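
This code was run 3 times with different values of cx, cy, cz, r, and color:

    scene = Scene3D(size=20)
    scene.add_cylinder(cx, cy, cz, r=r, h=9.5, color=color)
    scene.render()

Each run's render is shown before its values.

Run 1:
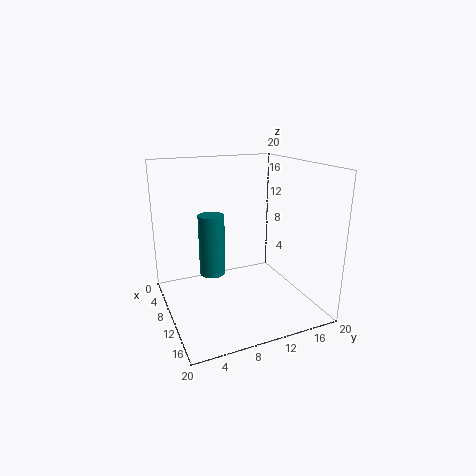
cx = 4.5, cy = 8, cz = 2.5, r = 2, color = 'teal'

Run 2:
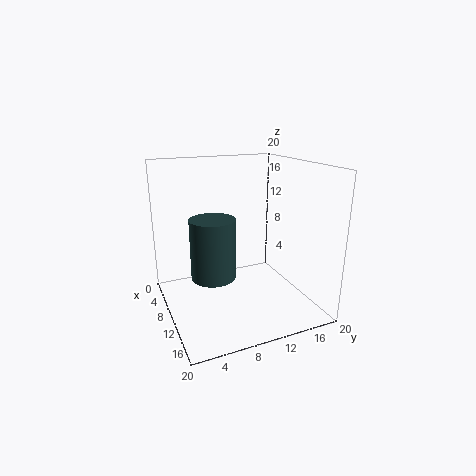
cx = 5, cy = 8, cz = 2, r = 3.5, color = 'darkslategray'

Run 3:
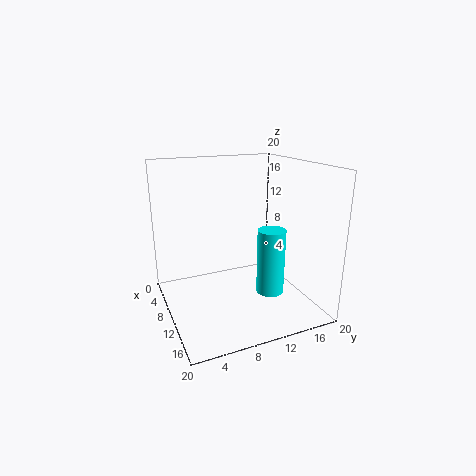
cx = 11.5, cy = 14.5, cz = 1.5, r = 2, color = 'cyan'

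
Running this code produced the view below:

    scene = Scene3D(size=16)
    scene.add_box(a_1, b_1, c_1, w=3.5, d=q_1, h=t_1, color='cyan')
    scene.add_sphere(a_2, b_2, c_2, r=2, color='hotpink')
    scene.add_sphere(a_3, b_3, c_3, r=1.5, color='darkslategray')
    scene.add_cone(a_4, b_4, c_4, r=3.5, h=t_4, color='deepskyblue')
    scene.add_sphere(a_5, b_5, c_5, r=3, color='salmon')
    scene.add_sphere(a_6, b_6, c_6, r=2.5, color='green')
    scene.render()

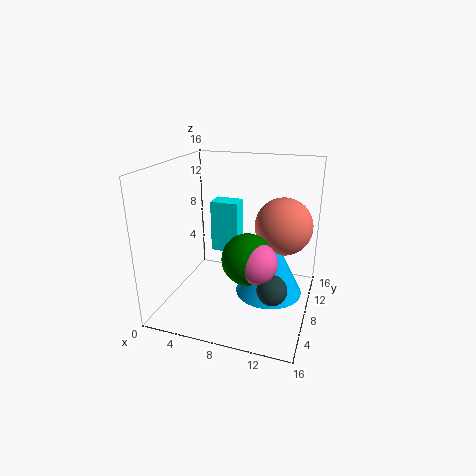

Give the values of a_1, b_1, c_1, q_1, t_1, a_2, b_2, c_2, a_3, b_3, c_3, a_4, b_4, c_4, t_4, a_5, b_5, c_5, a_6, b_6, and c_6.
a_1 = 3
b_1 = 12
c_1 = 4
q_1 = 2.5
t_1 = 6.5
a_2 = 11.5
b_2 = 3
c_2 = 8
a_3 = 13
b_3 = 3.5
c_3 = 5
a_4 = 12
b_4 = 6.5
c_4 = 3
t_4 = 7
a_5 = 13
b_5 = 8
c_5 = 10
a_6 = 10.5
b_6 = 3.5
c_6 = 8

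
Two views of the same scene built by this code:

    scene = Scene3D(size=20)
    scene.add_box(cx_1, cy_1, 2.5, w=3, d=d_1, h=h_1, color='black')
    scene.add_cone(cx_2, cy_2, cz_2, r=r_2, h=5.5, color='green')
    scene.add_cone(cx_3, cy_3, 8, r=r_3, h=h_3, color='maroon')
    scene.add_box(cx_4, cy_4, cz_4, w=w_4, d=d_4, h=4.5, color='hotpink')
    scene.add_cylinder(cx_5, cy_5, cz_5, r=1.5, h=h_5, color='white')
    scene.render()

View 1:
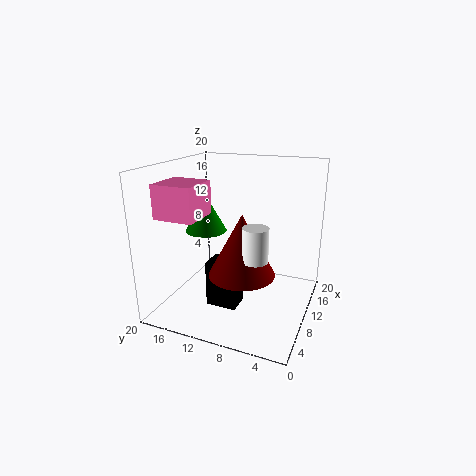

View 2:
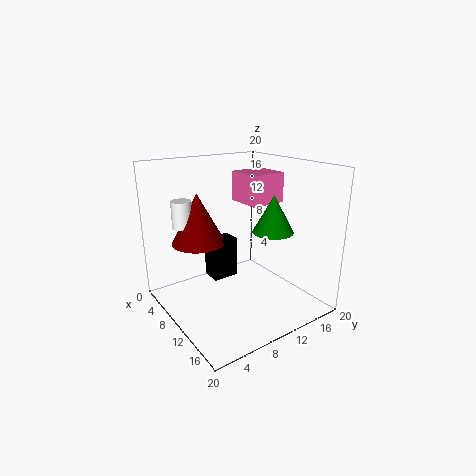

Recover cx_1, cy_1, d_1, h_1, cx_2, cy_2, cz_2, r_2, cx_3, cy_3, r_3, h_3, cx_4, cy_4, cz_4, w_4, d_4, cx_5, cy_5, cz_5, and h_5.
cx_1 = 4; cy_1 = 8; d_1 = 4; h_1 = 6; cx_2 = 11; cy_2 = 15.5; cz_2 = 10; r_2 = 3; cx_3 = 4; cy_3 = 7; r_3 = 4; h_3 = 7.5; cx_4 = 3.5; cy_4 = 13.5; cz_4 = 13.5; w_4 = 5.5; d_4 = 5.5; cx_5 = 3; cy_5 = 5; cz_5 = 10.5; h_5 = 4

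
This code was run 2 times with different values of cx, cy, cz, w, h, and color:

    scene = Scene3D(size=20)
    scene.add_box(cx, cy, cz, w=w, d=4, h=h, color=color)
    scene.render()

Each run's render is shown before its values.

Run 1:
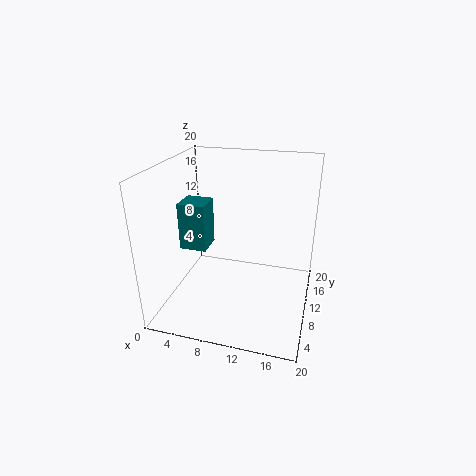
cx = 1, cy = 10, cz = 7, w = 4, h = 7, color = 'teal'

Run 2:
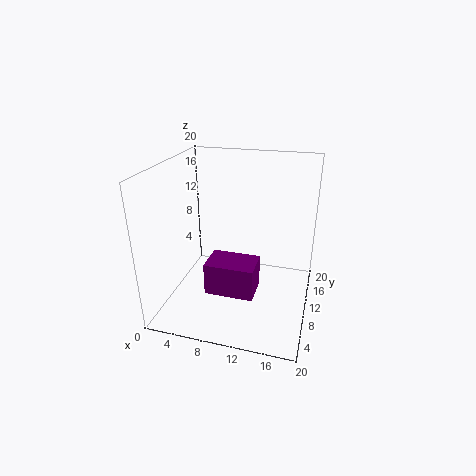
cx = 8, cy = 2, cz = 6, w = 6, h = 4, color = 'purple'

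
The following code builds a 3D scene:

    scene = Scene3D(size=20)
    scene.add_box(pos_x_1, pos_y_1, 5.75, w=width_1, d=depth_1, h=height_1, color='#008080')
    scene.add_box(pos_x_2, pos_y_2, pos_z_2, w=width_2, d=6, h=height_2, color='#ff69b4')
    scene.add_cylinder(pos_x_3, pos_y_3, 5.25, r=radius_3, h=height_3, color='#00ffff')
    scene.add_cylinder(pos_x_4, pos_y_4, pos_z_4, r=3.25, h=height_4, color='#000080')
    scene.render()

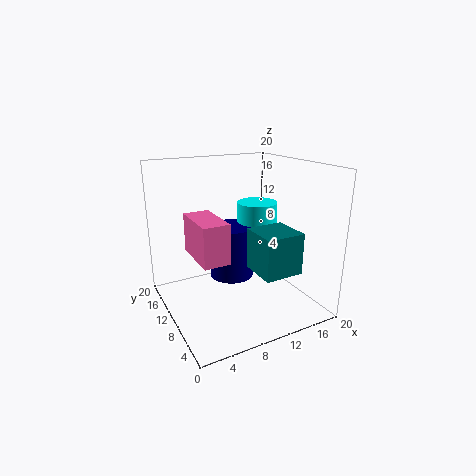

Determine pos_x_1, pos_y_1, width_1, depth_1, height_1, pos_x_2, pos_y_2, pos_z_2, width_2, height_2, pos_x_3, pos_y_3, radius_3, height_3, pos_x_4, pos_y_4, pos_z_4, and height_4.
pos_x_1 = 11
pos_y_1 = 3.75
width_1 = 5.5
depth_1 = 5.5
height_1 = 5.75
pos_x_2 = 1.5
pos_y_2 = 1.25
pos_z_2 = 11
width_2 = 3
height_2 = 4.5
pos_x_3 = 15
pos_y_3 = 13.25
radius_3 = 3
height_3 = 8.5
pos_x_4 = 10.5
pos_y_4 = 13
pos_z_4 = 3
height_4 = 7.75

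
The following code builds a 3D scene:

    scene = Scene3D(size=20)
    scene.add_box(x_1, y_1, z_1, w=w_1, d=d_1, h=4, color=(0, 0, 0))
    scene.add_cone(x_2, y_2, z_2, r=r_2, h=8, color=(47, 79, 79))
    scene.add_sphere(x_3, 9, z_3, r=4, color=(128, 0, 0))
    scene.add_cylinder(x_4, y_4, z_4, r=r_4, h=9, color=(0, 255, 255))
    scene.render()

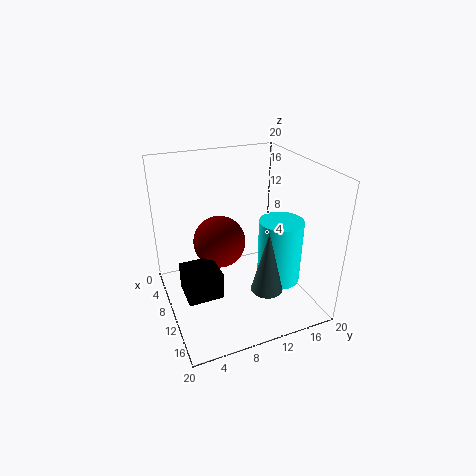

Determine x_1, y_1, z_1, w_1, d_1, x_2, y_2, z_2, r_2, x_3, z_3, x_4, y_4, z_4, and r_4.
x_1 = 7; y_1 = 2; z_1 = 2; w_1 = 5; d_1 = 5; x_2 = 17; y_2 = 11; z_2 = 6; r_2 = 2; x_3 = 5; z_3 = 7; x_4 = 13; y_4 = 15; z_4 = 4; r_4 = 3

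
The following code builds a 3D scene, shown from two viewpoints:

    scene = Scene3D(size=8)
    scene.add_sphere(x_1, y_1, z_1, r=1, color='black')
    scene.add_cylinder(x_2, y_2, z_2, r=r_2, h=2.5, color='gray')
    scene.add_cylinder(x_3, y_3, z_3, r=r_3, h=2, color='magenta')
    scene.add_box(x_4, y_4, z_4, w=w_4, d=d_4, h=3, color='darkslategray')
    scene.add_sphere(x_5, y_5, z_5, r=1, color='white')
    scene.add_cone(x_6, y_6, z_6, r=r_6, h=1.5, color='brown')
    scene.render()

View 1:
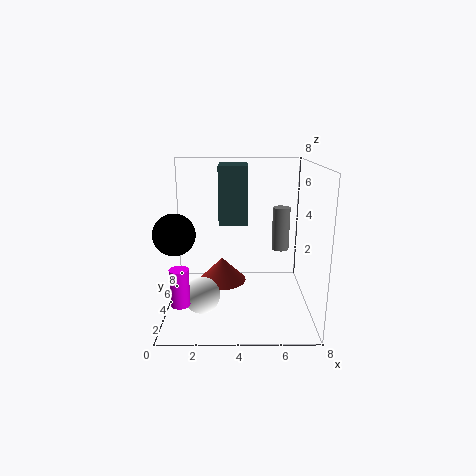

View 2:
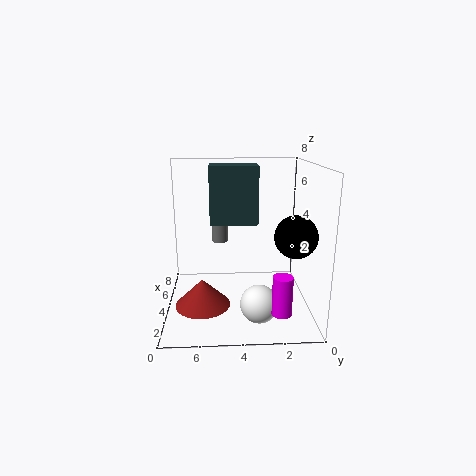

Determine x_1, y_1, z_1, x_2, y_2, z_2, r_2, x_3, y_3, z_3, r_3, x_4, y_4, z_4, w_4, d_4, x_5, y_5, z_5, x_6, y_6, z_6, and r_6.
x_1 = 1
y_1 = 1.5
z_1 = 5
x_2 = 6.5
y_2 = 5
z_2 = 3
r_2 = 0.5
x_3 = 1
y_3 = 2
z_3 = 1
r_3 = 0.5
x_4 = 3
y_4 = 3
z_4 = 5
w_4 = 1.5
d_4 = 2.5
x_5 = 2
y_5 = 3
z_5 = 1
x_6 = 3
y_6 = 6
z_6 = 0.5
r_6 = 1.5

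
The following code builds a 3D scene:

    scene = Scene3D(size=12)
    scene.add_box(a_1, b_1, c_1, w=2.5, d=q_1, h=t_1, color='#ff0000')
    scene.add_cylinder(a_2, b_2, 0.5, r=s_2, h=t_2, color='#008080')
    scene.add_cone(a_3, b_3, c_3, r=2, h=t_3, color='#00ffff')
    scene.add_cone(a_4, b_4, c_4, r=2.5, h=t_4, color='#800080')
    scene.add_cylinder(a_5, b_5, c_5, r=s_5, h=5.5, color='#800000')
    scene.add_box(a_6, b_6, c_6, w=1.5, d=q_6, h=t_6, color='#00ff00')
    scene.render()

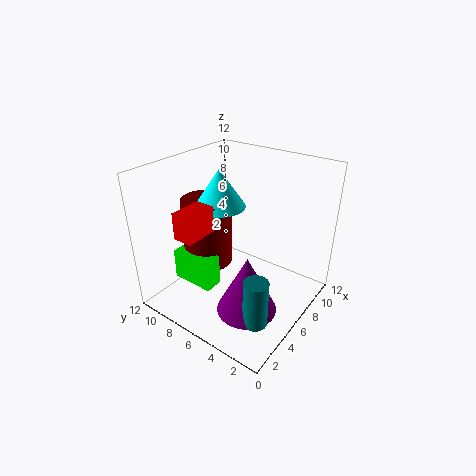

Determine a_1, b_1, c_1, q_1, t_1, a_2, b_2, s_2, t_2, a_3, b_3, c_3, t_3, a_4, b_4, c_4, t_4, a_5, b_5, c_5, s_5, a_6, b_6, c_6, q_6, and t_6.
a_1 = 0.5
b_1 = 6
c_1 = 8
q_1 = 1.5
t_1 = 2
a_2 = 3.5
b_2 = 2.5
s_2 = 1
t_2 = 4
a_3 = 5
b_3 = 7
c_3 = 9
t_3 = 3
a_4 = 4.5
b_4 = 4
c_4 = 0.5
t_4 = 5
a_5 = 4.5
b_5 = 8
c_5 = 4
s_5 = 2
a_6 = 2
b_6 = 6
c_6 = 3
q_6 = 3.5
t_6 = 2.5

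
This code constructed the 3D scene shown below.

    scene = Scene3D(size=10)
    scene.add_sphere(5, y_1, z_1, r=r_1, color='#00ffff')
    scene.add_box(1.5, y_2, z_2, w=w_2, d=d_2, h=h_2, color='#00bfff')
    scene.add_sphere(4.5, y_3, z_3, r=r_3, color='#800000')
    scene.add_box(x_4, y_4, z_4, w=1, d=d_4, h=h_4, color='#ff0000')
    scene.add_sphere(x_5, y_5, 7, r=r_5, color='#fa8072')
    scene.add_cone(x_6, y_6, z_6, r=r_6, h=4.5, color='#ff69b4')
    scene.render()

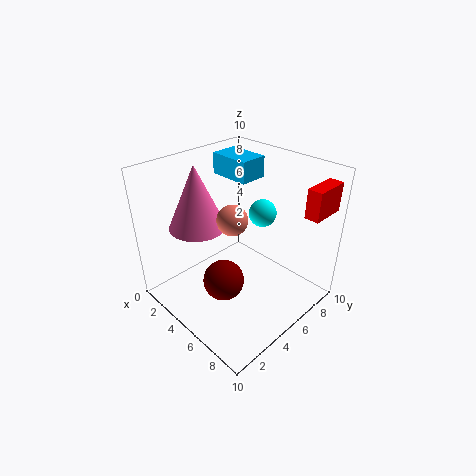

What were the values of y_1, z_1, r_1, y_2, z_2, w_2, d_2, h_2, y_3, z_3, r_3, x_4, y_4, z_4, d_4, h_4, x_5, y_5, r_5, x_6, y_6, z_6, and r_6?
y_1 = 7.5
z_1 = 6
r_1 = 1
y_2 = 6
z_2 = 8.5
w_2 = 3
d_2 = 2
h_2 = 1.5
y_3 = 4
z_3 = 1.5
r_3 = 1.5
x_4 = 8.5
y_4 = 7.5
z_4 = 7
d_4 = 2.5
h_4 = 2
x_5 = 5.5
y_5 = 4
r_5 = 1
x_6 = 2.5
y_6 = 3.5
z_6 = 5.5
r_6 = 2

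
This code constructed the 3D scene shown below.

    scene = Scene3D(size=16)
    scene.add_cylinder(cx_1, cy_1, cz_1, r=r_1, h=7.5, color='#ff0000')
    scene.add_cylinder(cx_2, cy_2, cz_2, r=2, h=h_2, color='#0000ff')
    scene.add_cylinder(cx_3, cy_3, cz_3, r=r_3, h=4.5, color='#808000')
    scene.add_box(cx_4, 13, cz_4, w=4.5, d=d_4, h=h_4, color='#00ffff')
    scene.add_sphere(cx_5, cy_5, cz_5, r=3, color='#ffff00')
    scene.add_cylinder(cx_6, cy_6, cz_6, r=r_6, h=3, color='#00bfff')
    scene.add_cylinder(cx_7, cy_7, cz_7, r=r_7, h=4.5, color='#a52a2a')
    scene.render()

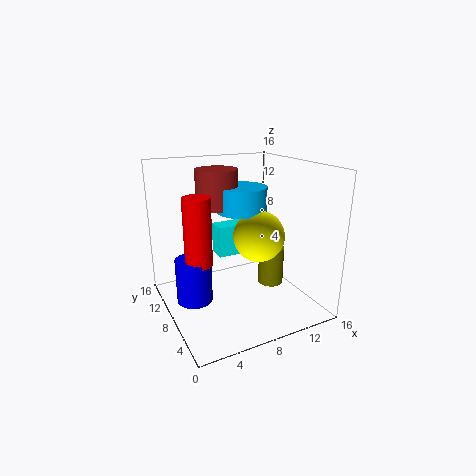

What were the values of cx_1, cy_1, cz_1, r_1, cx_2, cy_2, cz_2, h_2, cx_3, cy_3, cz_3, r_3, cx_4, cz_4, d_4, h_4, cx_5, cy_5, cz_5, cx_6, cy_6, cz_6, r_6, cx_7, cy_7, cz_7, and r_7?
cx_1 = 3.5
cy_1 = 8.5
cz_1 = 5.5
r_1 = 1.5
cx_2 = 3
cy_2 = 9
cz_2 = 1
h_2 = 5
cx_3 = 12.5
cy_3 = 8
cz_3 = 1.5
r_3 = 1.5
cx_4 = 8
cz_4 = 3.5
d_4 = 2.5
h_4 = 4
cx_5 = 11
cy_5 = 8.5
cz_5 = 7.5
cx_6 = 10
cy_6 = 11
cz_6 = 10
r_6 = 3
cx_7 = 7.5
cy_7 = 12.5
cz_7 = 10.5
r_7 = 2.5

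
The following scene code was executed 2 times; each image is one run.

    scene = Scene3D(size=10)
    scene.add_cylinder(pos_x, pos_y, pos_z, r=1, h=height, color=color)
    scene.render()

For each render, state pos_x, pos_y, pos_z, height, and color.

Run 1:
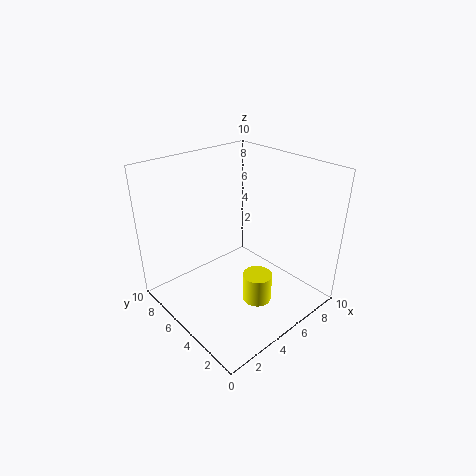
pos_x = 5; pos_y = 3; pos_z = 1; height = 2; color = 'yellow'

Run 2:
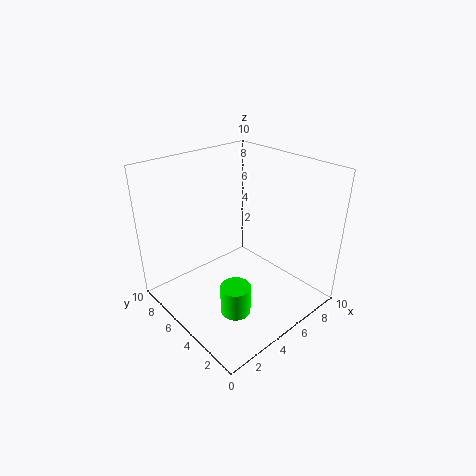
pos_x = 3; pos_y = 3; pos_z = 1; height = 2; color = 'lime'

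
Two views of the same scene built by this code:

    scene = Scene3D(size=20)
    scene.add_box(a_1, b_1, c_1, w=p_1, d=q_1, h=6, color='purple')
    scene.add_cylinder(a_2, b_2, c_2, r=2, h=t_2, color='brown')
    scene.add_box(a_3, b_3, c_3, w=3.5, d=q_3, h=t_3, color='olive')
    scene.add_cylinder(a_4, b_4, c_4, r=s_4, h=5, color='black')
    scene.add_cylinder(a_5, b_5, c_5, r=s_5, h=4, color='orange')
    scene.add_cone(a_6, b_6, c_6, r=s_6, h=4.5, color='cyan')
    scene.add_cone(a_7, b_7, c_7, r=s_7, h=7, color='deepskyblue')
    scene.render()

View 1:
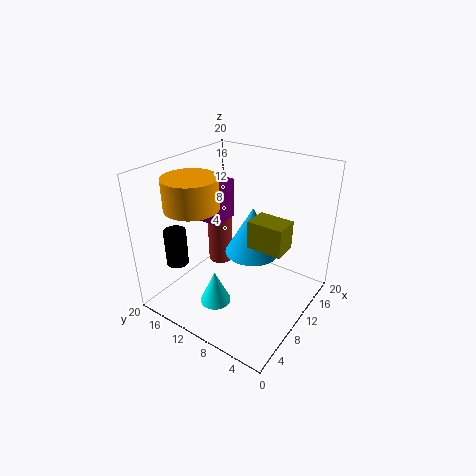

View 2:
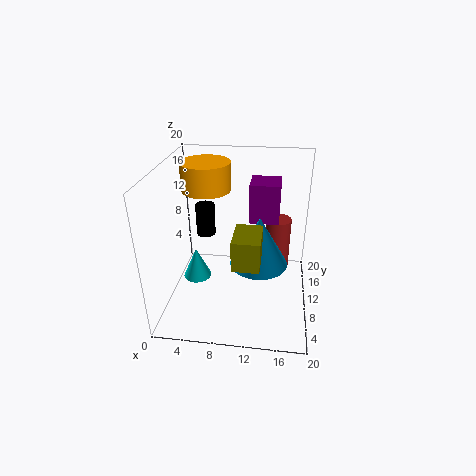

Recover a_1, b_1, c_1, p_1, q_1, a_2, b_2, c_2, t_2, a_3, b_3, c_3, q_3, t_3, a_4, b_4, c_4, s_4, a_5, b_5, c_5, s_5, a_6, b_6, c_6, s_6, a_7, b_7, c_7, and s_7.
a_1 = 11; b_1 = 14.5; c_1 = 10; p_1 = 4.5; q_1 = 4.5; a_2 = 15.5; b_2 = 17.5; c_2 = 1; t_2 = 8.5; a_3 = 10; b_3 = 3.5; c_3 = 9; q_3 = 5; t_3 = 4; a_4 = 4; b_4 = 16; c_4 = 7; s_4 = 1.5; a_5 = 5; b_5 = 13.5; c_5 = 15.5; s_5 = 3.5; a_6 = 4; b_6 = 9.5; c_6 = 3.5; s_6 = 2; a_7 = 13; b_7 = 9.5; c_7 = 6.5; s_7 = 4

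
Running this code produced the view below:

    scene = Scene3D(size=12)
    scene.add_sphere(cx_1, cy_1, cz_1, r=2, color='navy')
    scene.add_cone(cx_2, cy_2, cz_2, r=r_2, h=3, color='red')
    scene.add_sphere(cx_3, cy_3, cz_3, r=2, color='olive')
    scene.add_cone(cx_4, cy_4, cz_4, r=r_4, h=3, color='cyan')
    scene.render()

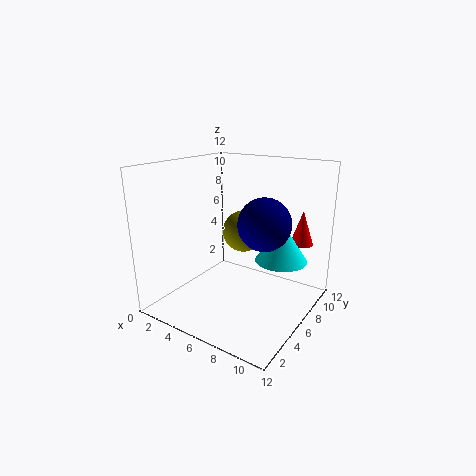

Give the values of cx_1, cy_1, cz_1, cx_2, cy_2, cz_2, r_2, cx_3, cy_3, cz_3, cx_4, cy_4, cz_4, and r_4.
cx_1 = 9, cy_1 = 5, cz_1 = 8, cx_2 = 10, cy_2 = 10, cz_2 = 5, r_2 = 1, cx_3 = 4, cy_3 = 10, cz_3 = 5, cx_4 = 10, cy_4 = 6, cz_4 = 5, r_4 = 2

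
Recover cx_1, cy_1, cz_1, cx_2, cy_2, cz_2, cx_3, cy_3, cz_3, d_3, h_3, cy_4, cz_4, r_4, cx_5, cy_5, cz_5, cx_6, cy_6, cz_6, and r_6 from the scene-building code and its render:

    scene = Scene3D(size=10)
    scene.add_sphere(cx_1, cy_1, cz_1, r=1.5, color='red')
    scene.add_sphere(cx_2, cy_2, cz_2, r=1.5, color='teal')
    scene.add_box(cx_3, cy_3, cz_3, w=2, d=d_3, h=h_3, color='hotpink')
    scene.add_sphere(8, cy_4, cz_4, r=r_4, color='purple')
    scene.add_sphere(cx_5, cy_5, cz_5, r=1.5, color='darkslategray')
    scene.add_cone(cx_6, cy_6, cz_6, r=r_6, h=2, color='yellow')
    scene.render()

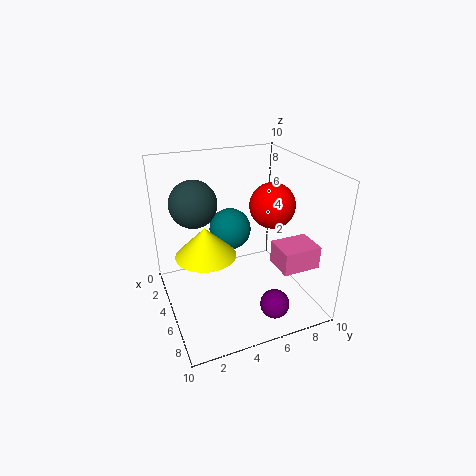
cx_1 = 6, cy_1 = 7, cz_1 = 7.5, cx_2 = 3.5, cy_2 = 5, cz_2 = 5, cx_3 = 7, cy_3 = 6.5, cz_3 = 4, d_3 = 2.5, h_3 = 1.5, cy_4 = 6.5, cz_4 = 1, r_4 = 1, cx_5 = 5, cy_5 = 2, cz_5 = 8, cx_6 = 5.5, cy_6 = 2.5, cz_6 = 4.5, r_6 = 2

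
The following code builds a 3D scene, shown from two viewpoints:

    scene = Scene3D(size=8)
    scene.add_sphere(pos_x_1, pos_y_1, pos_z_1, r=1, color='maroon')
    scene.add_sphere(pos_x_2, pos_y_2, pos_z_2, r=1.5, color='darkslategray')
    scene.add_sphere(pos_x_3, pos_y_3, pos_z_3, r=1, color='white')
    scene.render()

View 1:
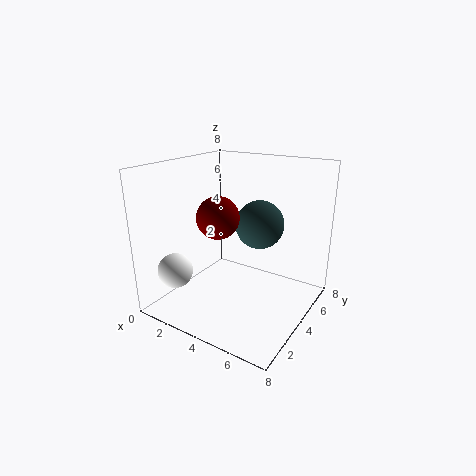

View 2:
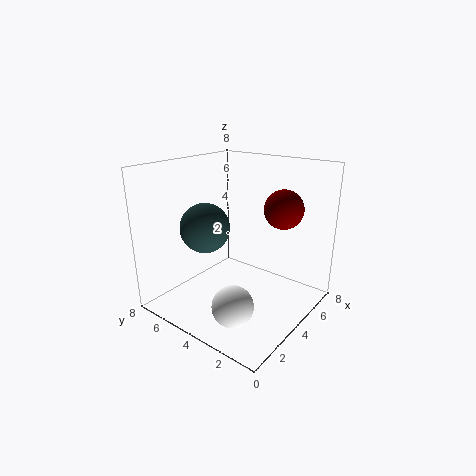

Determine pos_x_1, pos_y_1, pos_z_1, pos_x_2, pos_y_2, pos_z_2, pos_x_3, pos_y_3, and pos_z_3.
pos_x_1 = 4.5, pos_y_1 = 1.5, pos_z_1 = 6, pos_x_2 = 4, pos_y_2 = 6.5, pos_z_2 = 4, pos_x_3 = 1, pos_y_3 = 2, pos_z_3 = 2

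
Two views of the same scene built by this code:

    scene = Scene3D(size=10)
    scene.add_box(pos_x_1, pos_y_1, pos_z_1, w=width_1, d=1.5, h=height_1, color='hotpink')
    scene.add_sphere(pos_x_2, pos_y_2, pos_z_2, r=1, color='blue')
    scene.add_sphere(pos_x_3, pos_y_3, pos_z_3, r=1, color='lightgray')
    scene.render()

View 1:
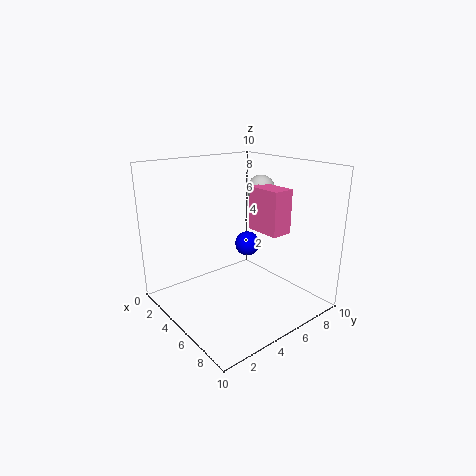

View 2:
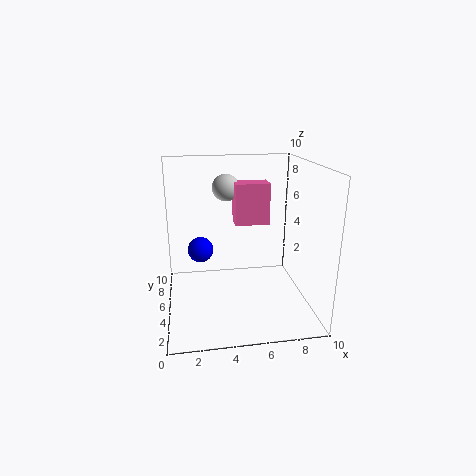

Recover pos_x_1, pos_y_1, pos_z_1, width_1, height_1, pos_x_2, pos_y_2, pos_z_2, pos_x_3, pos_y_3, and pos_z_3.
pos_x_1 = 5
pos_y_1 = 6
pos_z_1 = 5.5
width_1 = 2.5
height_1 = 3
pos_x_2 = 2.5
pos_y_2 = 8
pos_z_2 = 3
pos_x_3 = 4.5
pos_y_3 = 7.5
pos_z_3 = 8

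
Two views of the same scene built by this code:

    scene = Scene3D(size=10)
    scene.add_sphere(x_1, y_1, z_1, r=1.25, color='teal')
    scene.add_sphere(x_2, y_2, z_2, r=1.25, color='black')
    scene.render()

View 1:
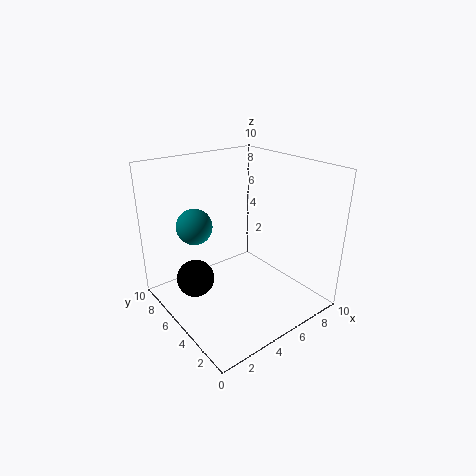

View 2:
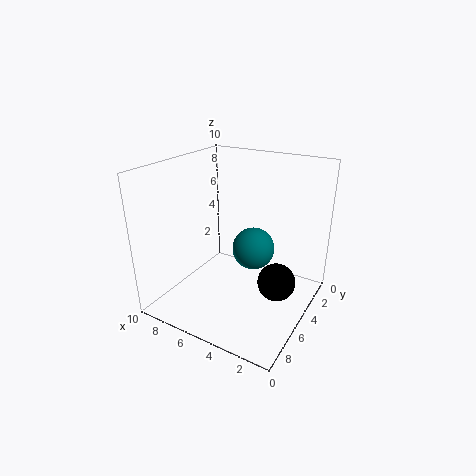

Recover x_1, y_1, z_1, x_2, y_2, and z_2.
x_1 = 2.75
y_1 = 7
z_1 = 5.75
x_2 = 1.75
y_2 = 5.5
z_2 = 2.75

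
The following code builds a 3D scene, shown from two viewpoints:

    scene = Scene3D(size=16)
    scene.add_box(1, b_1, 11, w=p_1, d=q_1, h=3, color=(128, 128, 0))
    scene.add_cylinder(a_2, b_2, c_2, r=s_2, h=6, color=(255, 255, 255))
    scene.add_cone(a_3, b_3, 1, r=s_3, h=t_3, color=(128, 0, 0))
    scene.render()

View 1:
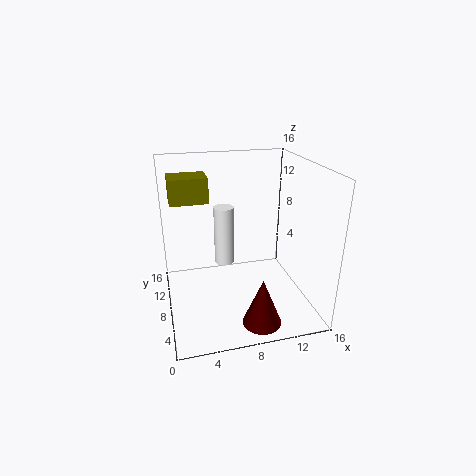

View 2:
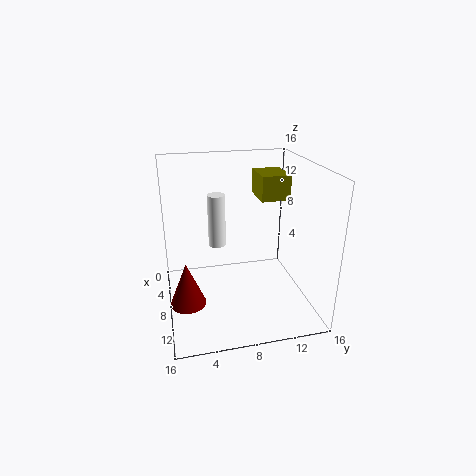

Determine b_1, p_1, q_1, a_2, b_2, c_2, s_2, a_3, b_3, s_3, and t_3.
b_1 = 11.5, p_1 = 4.5, q_1 = 3.5, a_2 = 6, b_2 = 6, c_2 = 6.5, s_2 = 1, a_3 = 9, b_3 = 2, s_3 = 2, t_3 = 5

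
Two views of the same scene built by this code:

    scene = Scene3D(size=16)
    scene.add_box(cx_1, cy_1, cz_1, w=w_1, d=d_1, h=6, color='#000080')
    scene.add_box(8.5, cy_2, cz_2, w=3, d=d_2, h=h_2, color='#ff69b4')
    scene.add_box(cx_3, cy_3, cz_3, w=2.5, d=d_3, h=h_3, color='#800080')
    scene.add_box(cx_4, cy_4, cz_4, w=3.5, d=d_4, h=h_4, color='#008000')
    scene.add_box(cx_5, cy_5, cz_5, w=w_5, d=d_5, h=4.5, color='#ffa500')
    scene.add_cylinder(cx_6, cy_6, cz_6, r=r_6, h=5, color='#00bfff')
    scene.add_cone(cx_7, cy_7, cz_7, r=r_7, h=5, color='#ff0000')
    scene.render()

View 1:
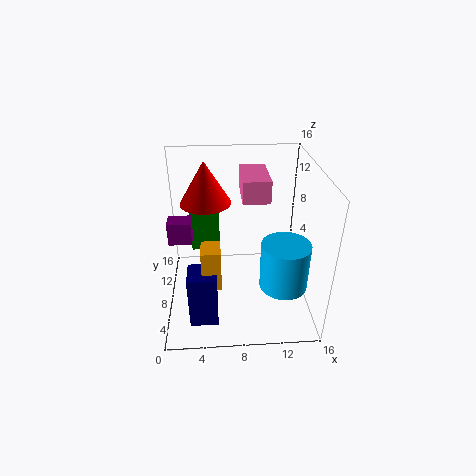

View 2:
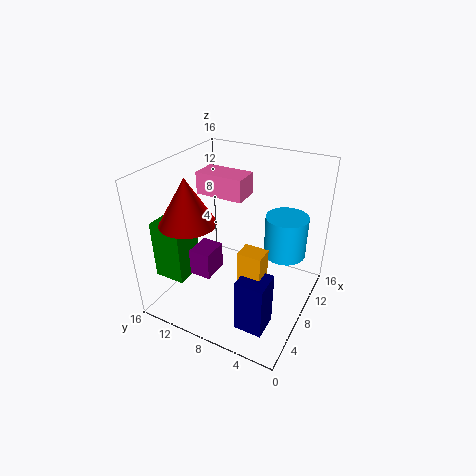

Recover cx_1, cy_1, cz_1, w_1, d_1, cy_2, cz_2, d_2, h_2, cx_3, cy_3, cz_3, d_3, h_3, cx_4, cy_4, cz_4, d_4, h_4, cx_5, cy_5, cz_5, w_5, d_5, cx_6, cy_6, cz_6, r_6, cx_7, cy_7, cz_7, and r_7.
cx_1 = 2.5, cy_1 = 2.5, cz_1 = 0.5, w_1 = 3, d_1 = 3, cy_2 = 8, cz_2 = 12, d_2 = 5.5, h_2 = 2.5, cx_3 = 0.5, cy_3 = 7, cz_3 = 8, d_3 = 2, h_3 = 2.5, cx_4 = 2.5, cy_4 = 12, cz_4 = 4, d_4 = 3.5, h_4 = 6.5, cx_5 = 4, cy_5 = 3.5, cz_5 = 4.5, w_5 = 2, d_5 = 2.5, cx_6 = 12.5, cy_6 = 4, cz_6 = 4.5, r_6 = 2.5, cx_7 = 4.5, cy_7 = 12, cz_7 = 10.5, r_7 = 3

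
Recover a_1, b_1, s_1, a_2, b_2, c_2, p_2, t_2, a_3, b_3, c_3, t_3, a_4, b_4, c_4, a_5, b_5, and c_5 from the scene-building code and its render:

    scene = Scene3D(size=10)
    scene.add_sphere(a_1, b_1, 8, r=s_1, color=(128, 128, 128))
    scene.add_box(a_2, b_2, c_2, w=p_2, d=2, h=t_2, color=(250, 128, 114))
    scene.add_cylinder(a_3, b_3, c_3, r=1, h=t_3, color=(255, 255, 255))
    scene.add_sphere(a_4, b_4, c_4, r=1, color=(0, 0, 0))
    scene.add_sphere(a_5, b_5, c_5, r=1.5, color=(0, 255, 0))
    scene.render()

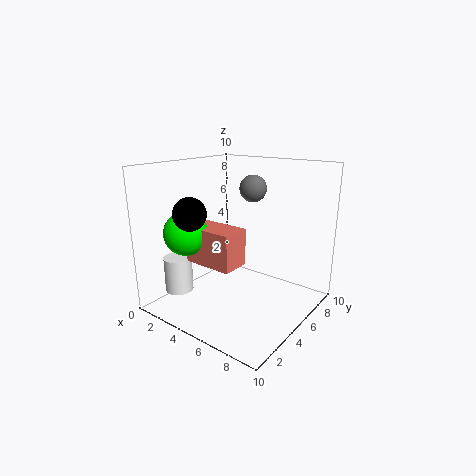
a_1 = 4.5; b_1 = 7.5; s_1 = 1; a_2 = 2.5; b_2 = 2.5; c_2 = 3.5; p_2 = 3.5; t_2 = 2.5; a_3 = 1.5; b_3 = 2.5; c_3 = 1; t_3 = 2.5; a_4 = 4.5; b_4 = 1; c_4 = 7.5; a_5 = 2.5; b_5 = 2.5; c_5 = 5.5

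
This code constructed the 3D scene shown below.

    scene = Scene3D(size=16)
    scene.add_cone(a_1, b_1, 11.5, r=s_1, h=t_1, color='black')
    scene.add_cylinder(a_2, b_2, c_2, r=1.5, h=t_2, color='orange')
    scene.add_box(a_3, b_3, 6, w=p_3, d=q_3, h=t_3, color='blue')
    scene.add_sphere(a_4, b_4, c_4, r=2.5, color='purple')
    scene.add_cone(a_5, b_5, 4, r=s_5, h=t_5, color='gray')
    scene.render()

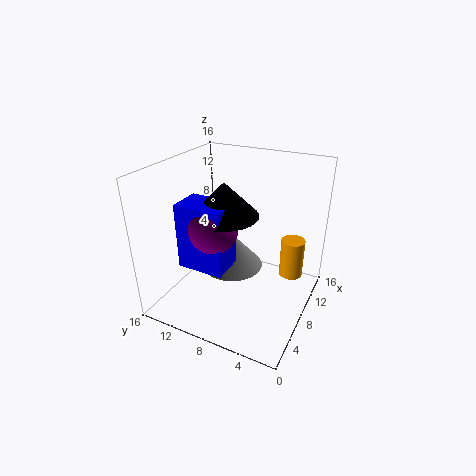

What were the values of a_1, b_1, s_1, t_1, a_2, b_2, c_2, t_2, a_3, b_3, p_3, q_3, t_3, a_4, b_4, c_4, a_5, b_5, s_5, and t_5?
a_1 = 6; b_1 = 8.5; s_1 = 3.5; t_1 = 3.5; a_2 = 14.5; b_2 = 3.5; c_2 = 0.5; t_2 = 5; a_3 = 3; b_3 = 7.5; p_3 = 3.5; q_3 = 5; t_3 = 7; a_4 = 4.5; b_4 = 9; c_4 = 10.5; a_5 = 8.5; b_5 = 9; s_5 = 3.5; t_5 = 4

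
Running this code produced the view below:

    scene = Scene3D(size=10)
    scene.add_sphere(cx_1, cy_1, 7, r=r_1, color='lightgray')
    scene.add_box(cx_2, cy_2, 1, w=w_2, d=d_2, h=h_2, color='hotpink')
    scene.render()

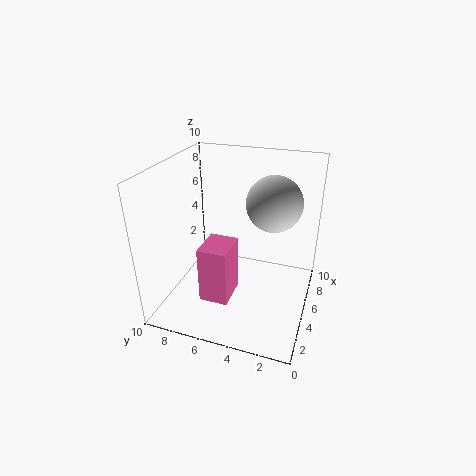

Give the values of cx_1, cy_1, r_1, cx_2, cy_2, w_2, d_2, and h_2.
cx_1 = 7; cy_1 = 3; r_1 = 2; cx_2 = 2.5; cy_2 = 5; w_2 = 2.5; d_2 = 2; h_2 = 4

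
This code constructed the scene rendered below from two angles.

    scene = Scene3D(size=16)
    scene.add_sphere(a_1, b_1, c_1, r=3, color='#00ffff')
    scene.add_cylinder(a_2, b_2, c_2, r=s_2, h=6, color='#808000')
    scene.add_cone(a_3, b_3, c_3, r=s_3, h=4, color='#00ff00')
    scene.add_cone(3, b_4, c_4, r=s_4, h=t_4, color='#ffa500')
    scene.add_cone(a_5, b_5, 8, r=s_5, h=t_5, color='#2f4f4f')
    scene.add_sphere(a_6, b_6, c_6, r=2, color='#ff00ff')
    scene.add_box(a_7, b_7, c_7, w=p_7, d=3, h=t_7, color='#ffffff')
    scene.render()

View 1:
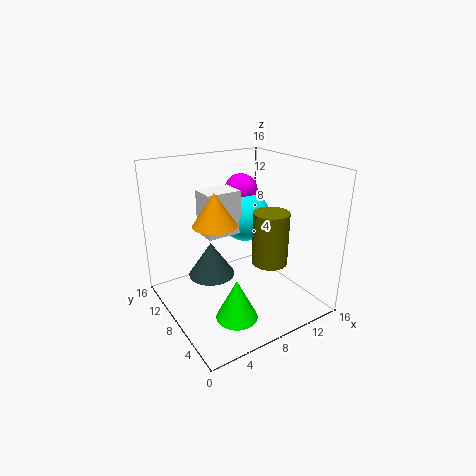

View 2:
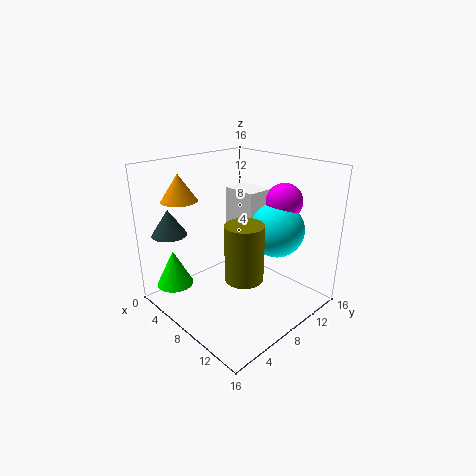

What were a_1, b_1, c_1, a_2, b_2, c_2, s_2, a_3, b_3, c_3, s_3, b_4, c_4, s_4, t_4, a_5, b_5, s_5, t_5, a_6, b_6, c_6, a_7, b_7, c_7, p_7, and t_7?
a_1 = 11
b_1 = 11
c_1 = 9
a_2 = 11
b_2 = 6
c_2 = 5
s_2 = 2
a_3 = 4
b_3 = 2
c_3 = 3
s_3 = 2
b_4 = 4
c_4 = 12
s_4 = 2
t_4 = 3
a_5 = 2
b_5 = 3
s_5 = 2
t_5 = 3
a_6 = 11
b_6 = 12
c_6 = 12
a_7 = 5
b_7 = 9
c_7 = 8
p_7 = 4
t_7 = 5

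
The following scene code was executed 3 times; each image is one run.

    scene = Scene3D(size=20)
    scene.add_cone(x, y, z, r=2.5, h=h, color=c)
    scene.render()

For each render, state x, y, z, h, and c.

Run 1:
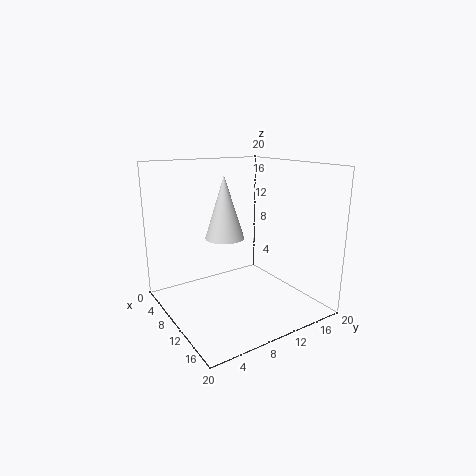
x = 11.5
y = 7
z = 11
h = 8
c = 'white'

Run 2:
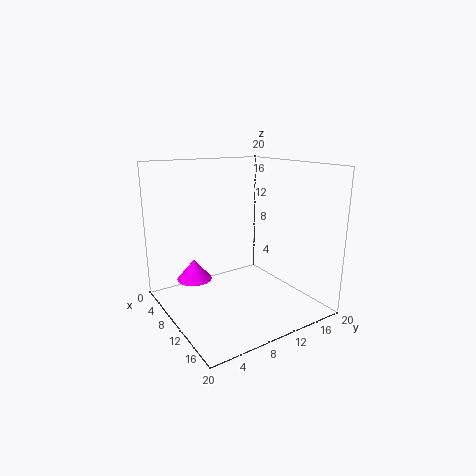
x = 6
y = 5
z = 3.5
h = 3
c = 'magenta'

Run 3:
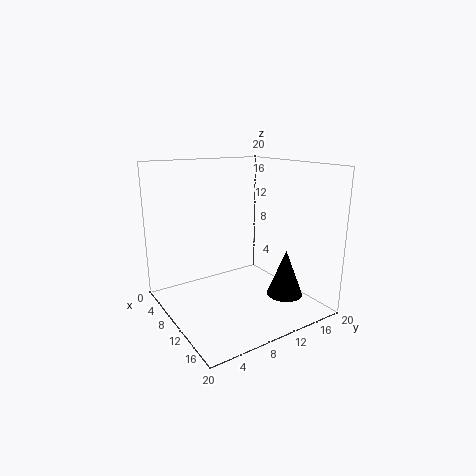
x = 14.5
y = 15
z = 2
h = 6.5
c = 'black'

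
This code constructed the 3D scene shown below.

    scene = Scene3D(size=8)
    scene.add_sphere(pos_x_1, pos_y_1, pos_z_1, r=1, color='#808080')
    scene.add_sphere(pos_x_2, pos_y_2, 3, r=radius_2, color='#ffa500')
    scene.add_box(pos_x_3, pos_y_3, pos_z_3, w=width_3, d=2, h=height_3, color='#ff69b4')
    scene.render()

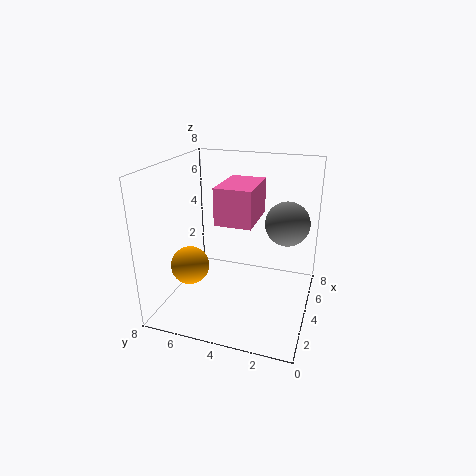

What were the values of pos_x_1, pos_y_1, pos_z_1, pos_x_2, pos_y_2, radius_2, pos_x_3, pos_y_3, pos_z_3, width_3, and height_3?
pos_x_1 = 2; pos_y_1 = 1; pos_z_1 = 6; pos_x_2 = 2; pos_y_2 = 6; radius_2 = 1; pos_x_3 = 3; pos_y_3 = 3; pos_z_3 = 5; width_3 = 3; height_3 = 2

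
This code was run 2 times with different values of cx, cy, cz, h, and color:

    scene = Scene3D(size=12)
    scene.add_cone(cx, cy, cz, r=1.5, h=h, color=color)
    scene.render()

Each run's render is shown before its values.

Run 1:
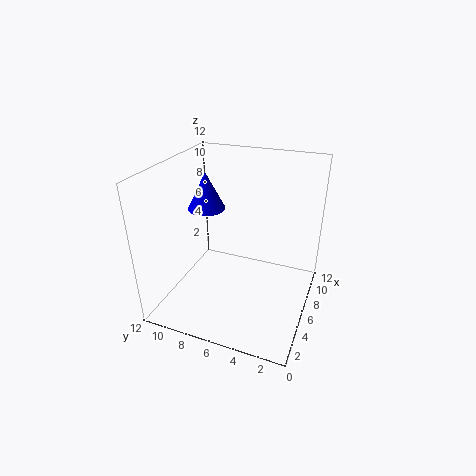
cx = 5.5, cy = 8.5, cz = 8.5, h = 3, color = 'blue'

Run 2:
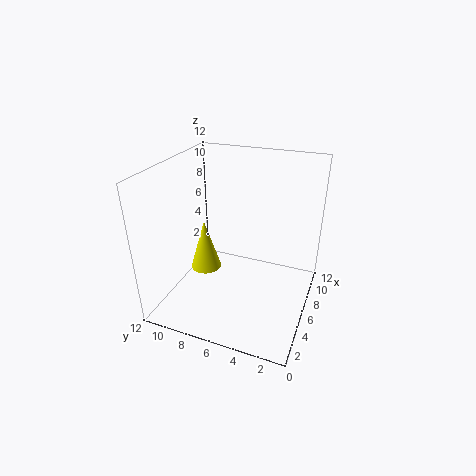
cx = 8.5, cy = 10.5, cz = 0.5, h = 5, color = 'yellow'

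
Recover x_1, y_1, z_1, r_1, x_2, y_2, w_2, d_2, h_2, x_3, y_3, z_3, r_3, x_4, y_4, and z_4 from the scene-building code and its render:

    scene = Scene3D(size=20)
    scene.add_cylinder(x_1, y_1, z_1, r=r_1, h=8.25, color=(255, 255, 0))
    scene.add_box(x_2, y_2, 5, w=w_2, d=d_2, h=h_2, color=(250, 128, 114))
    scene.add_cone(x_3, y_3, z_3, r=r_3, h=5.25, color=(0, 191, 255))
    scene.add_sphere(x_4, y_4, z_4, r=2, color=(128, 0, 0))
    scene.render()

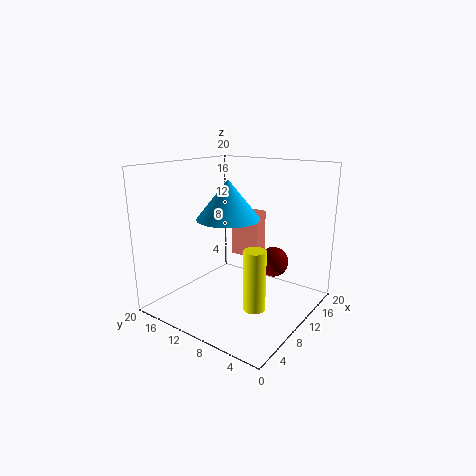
x_1 = 7.75
y_1 = 5.75
z_1 = 1.5
r_1 = 1.5
x_2 = 15.25
y_2 = 10.25
w_2 = 2.5
d_2 = 4.75
h_2 = 7.25
x_3 = 8.5
y_3 = 10.5
z_3 = 13
r_3 = 4.25
x_4 = 11.25
y_4 = 5
z_4 = 7.25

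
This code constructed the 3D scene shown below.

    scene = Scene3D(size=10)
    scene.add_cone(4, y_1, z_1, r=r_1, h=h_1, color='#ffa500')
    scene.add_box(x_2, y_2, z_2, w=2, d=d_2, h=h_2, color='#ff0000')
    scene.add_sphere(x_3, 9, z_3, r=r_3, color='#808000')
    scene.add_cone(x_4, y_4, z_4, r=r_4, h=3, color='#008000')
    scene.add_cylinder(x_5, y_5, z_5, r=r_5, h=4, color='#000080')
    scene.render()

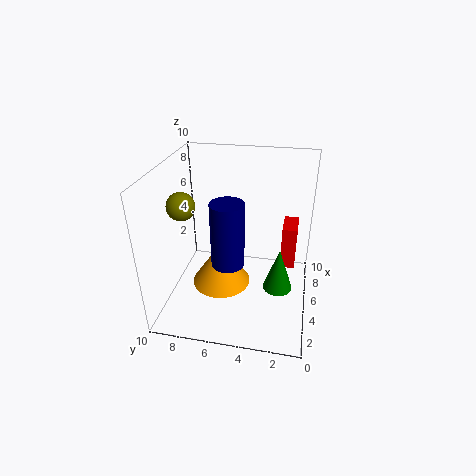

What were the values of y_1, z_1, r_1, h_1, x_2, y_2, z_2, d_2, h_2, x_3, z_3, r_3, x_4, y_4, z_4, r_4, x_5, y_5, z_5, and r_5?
y_1 = 6; z_1 = 2; r_1 = 2; h_1 = 3; x_2 = 5; y_2 = 1; z_2 = 3; d_2 = 1; h_2 = 3; x_3 = 5; z_3 = 7; r_3 = 1; x_4 = 4; y_4 = 2; z_4 = 2; r_4 = 1; x_5 = 2; y_5 = 5; z_5 = 5; r_5 = 1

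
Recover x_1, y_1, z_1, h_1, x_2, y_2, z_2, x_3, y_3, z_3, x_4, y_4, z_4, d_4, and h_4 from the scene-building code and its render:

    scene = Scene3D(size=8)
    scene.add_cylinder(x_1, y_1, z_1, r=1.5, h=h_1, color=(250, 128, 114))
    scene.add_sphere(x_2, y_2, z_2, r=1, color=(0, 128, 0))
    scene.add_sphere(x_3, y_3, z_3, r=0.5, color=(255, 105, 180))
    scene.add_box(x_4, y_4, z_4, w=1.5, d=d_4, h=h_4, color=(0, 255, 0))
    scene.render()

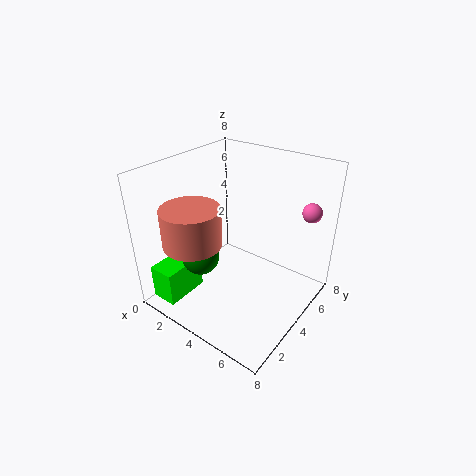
x_1 = 3; y_1 = 1.5; z_1 = 4.5; h_1 = 2; x_2 = 3; y_2 = 2; z_2 = 3.5; x_3 = 7.5; y_3 = 5.5; z_3 = 6; x_4 = 0.5; y_4 = 0.5; z_4 = 0.5; d_4 = 2.5; h_4 = 2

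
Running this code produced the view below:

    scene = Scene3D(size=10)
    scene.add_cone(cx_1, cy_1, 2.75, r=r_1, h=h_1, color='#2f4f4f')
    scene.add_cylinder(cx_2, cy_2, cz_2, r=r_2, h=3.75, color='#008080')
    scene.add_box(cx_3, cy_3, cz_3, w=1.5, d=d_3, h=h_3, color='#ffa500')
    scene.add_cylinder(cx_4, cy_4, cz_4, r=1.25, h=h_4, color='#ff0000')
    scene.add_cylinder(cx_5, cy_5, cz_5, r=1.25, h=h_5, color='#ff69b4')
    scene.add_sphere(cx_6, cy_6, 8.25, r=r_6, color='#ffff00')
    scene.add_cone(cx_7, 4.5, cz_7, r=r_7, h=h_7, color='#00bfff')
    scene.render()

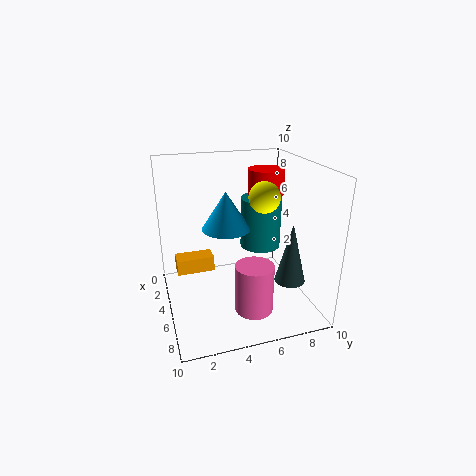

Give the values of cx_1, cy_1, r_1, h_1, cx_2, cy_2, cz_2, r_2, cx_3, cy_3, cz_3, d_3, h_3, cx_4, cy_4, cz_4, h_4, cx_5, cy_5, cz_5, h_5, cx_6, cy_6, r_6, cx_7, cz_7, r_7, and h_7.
cx_1 = 7.75, cy_1 = 7.75, r_1 = 1, h_1 = 4, cx_2 = 3.5, cy_2 = 7.25, cz_2 = 3.5, r_2 = 1.5, cx_3 = 0.25, cy_3 = 1, cz_3 = 0.75, d_3 = 3, h_3 = 1.25, cx_4 = 4.25, cy_4 = 7.25, cz_4 = 7.75, h_4 = 1.75, cx_5 = 7.75, cy_5 = 5.25, cz_5 = 1, h_5 = 3.25, cx_6 = 6.5, cy_6 = 6.25, r_6 = 1, cx_7 = 3.75, cz_7 = 5.25, r_7 = 1.75, h_7 = 2.75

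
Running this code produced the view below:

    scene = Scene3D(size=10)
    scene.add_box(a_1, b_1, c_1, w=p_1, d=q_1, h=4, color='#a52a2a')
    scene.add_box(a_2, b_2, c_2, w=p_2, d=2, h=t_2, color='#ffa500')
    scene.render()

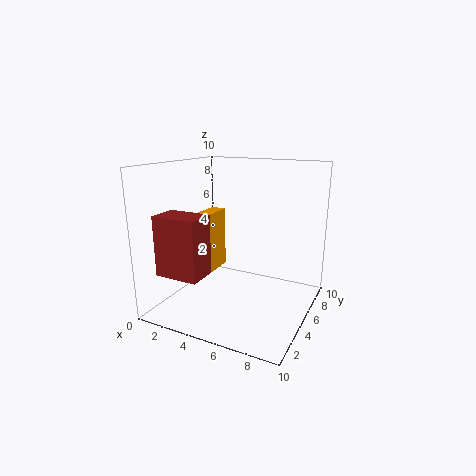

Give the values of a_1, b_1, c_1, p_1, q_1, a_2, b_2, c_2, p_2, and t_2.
a_1 = 1
b_1 = 1
c_1 = 3
p_1 = 3
q_1 = 2
a_2 = 3
b_2 = 3
c_2 = 3
p_2 = 1
t_2 = 4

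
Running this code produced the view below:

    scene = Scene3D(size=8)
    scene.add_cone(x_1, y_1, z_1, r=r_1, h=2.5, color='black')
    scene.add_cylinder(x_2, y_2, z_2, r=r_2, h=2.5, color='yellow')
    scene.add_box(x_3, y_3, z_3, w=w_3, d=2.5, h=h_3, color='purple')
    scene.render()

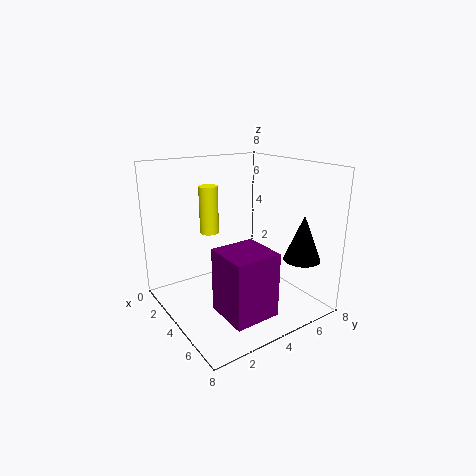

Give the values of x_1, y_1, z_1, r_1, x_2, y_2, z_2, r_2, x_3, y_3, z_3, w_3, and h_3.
x_1 = 6.5; y_1 = 6.5; z_1 = 3; r_1 = 1; x_2 = 3.5; y_2 = 2.5; z_2 = 4.5; r_2 = 0.5; x_3 = 4.5; y_3 = 2; z_3 = 0.5; w_3 = 2.5; h_3 = 3.5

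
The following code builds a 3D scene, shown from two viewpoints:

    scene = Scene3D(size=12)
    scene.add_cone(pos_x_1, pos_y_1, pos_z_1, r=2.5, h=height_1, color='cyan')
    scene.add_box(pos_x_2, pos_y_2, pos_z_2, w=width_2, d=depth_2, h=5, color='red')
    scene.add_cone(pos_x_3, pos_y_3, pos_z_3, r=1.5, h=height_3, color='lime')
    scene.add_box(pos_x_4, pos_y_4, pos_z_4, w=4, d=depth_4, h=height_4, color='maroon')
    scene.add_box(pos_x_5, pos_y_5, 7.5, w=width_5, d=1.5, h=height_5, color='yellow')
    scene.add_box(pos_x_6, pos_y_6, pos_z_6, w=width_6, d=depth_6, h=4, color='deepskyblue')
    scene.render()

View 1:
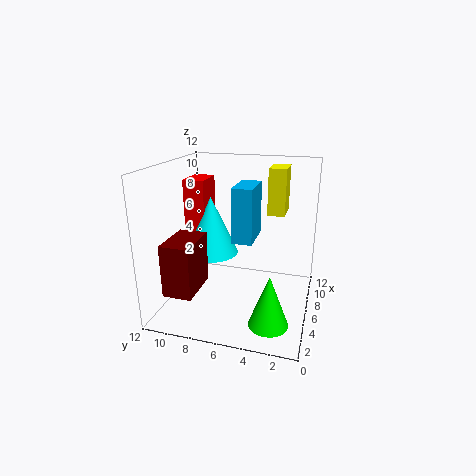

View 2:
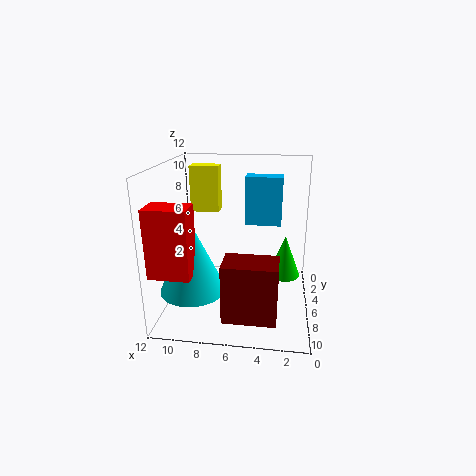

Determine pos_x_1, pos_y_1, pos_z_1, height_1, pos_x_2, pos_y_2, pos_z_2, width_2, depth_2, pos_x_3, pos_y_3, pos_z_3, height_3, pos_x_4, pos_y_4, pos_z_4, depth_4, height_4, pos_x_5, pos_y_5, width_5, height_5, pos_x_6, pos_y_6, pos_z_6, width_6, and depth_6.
pos_x_1 = 9, pos_y_1 = 9.5, pos_z_1 = 3, height_1 = 5.5, pos_x_2 = 8.5, pos_y_2 = 10, pos_z_2 = 5, width_2 = 3, depth_2 = 2, pos_x_3 = 2, pos_y_3 = 2.5, pos_z_3 = 1, height_3 = 4, pos_x_4 = 2.5, pos_y_4 = 9, pos_z_4 = 1.5, depth_4 = 2.5, height_4 = 4.5, pos_x_5 = 8, pos_y_5 = 2.5, width_5 = 2.5, height_5 = 4, pos_x_6 = 2.5, pos_y_6 = 4, pos_z_6 = 7, width_6 = 3, depth_6 = 1.5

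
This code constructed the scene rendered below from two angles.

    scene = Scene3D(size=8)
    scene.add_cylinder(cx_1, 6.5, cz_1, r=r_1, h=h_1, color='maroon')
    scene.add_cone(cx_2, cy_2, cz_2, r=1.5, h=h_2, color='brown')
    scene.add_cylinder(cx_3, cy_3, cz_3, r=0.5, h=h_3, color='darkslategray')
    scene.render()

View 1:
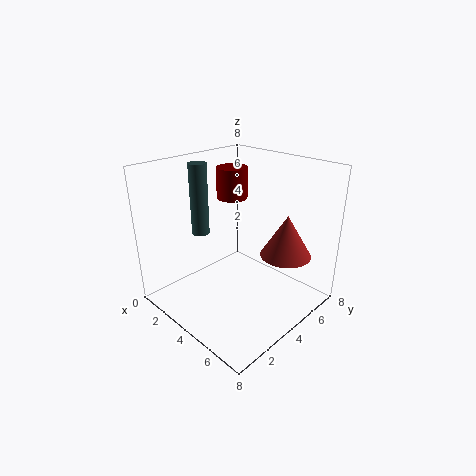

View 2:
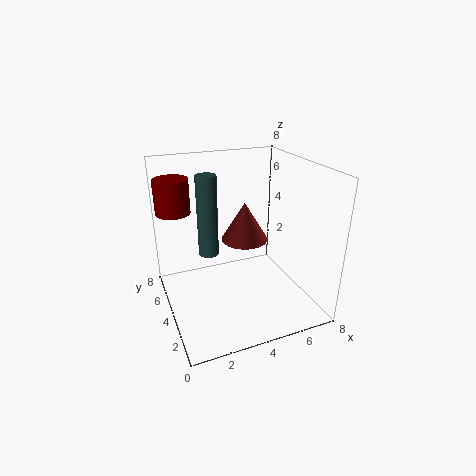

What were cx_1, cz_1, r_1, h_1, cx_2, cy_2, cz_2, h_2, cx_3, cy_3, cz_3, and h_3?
cx_1 = 1
cz_1 = 5
r_1 = 1
h_1 = 2
cx_2 = 5.5
cy_2 = 6.5
cz_2 = 2.5
h_2 = 2.5
cx_3 = 2
cy_3 = 3
cz_3 = 4
h_3 = 4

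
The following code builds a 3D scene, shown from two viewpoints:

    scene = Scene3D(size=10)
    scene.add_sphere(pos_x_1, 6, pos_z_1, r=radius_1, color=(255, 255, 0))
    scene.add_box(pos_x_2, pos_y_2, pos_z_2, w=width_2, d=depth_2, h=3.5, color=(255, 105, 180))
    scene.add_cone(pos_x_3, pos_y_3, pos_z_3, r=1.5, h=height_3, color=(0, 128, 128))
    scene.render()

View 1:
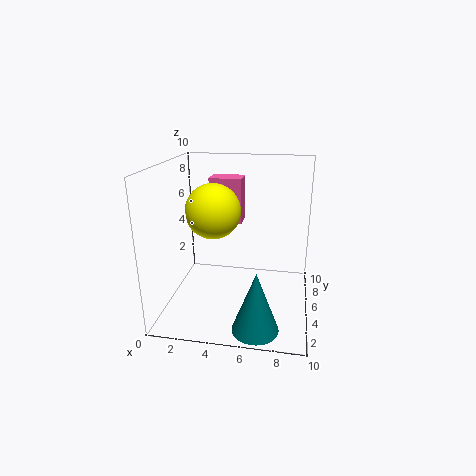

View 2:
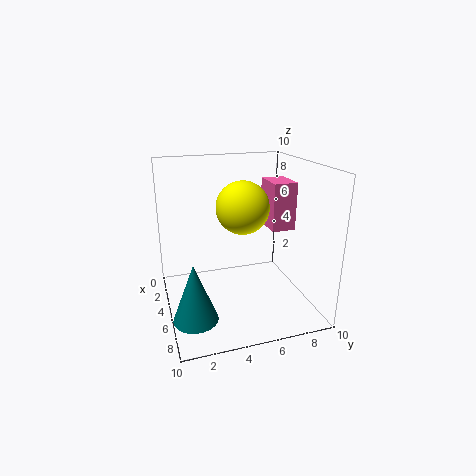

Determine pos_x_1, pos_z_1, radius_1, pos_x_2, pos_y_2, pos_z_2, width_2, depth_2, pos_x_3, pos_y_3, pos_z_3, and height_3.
pos_x_1 = 3; pos_z_1 = 6.5; radius_1 = 2; pos_x_2 = 2.25; pos_y_2 = 7.75; pos_z_2 = 5; width_2 = 2.5; depth_2 = 1.75; pos_x_3 = 6.75; pos_y_3 = 1.5; pos_z_3 = 0.25; height_3 = 4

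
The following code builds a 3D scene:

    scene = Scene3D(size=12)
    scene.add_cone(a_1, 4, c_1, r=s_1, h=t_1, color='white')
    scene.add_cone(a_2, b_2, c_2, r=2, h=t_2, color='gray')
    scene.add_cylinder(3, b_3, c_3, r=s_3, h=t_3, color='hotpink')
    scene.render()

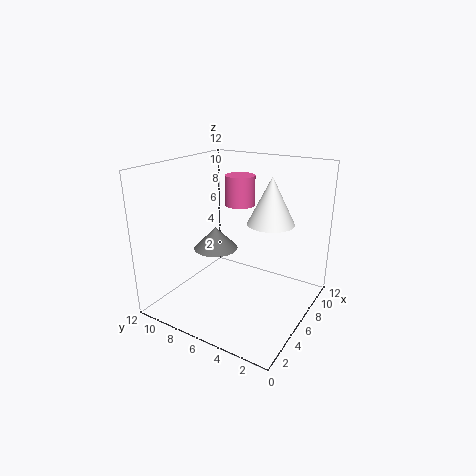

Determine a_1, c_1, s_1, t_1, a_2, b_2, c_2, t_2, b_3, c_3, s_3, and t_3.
a_1 = 8, c_1 = 7, s_1 = 2, t_1 = 4, a_2 = 7, b_2 = 9, c_2 = 4, t_2 = 2, b_3 = 4, c_3 = 10, s_3 = 1, t_3 = 2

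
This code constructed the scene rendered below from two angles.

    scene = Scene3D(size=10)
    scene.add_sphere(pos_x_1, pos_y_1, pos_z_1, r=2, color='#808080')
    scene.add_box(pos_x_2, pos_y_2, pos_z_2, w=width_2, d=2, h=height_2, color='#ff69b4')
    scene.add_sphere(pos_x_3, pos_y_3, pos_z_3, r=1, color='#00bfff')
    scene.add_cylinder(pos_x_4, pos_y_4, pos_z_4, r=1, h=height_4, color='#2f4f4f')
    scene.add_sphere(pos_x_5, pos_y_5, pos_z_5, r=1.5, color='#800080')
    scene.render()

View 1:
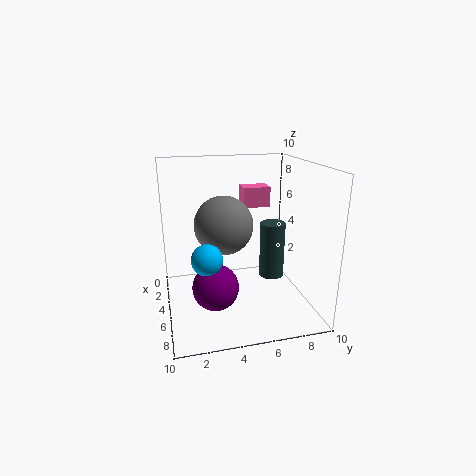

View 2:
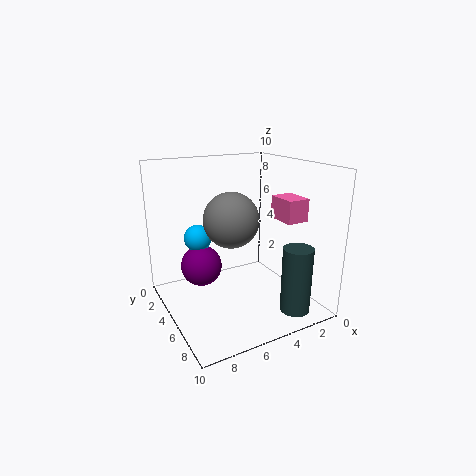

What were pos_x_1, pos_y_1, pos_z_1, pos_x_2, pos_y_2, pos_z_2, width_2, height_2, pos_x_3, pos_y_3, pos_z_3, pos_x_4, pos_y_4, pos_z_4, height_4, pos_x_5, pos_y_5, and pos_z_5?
pos_x_1 = 5, pos_y_1 = 4, pos_z_1 = 6, pos_x_2 = 1.5, pos_y_2 = 6, pos_z_2 = 6.5, width_2 = 1.5, height_2 = 1.5, pos_x_3 = 7, pos_y_3 = 2.5, pos_z_3 = 4.5, pos_x_4 = 2.5, pos_y_4 = 8.5, pos_z_4 = 0.5, height_4 = 4.5, pos_x_5 = 7, pos_y_5 = 3, pos_z_5 = 2.5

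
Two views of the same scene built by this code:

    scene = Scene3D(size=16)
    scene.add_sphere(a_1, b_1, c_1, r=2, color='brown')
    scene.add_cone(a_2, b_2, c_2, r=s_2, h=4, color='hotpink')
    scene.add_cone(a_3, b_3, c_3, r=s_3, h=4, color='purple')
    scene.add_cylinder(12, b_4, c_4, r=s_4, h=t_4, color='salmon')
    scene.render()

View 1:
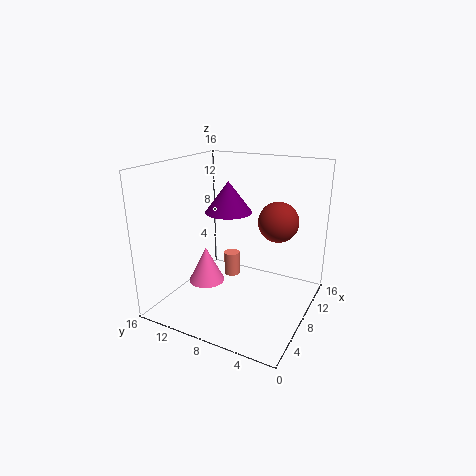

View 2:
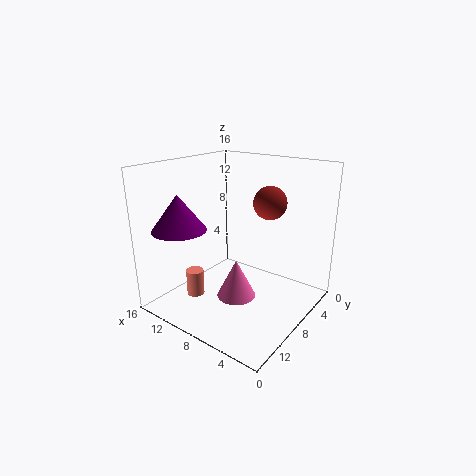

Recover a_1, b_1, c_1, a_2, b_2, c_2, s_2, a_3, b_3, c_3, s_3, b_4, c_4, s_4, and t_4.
a_1 = 7
b_1 = 3
c_1 = 11
a_2 = 6
b_2 = 11
c_2 = 3
s_2 = 2
a_3 = 13
b_3 = 12
c_3 = 9
s_3 = 3
b_4 = 11
c_4 = 1
s_4 = 1
t_4 = 3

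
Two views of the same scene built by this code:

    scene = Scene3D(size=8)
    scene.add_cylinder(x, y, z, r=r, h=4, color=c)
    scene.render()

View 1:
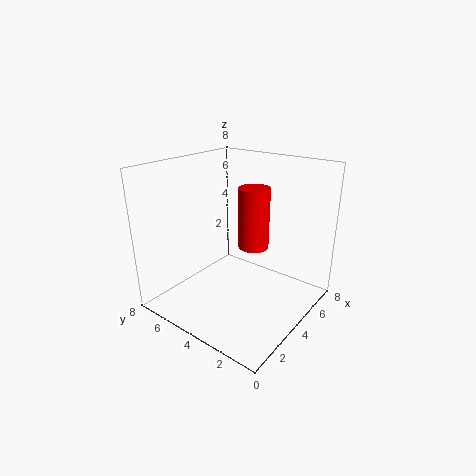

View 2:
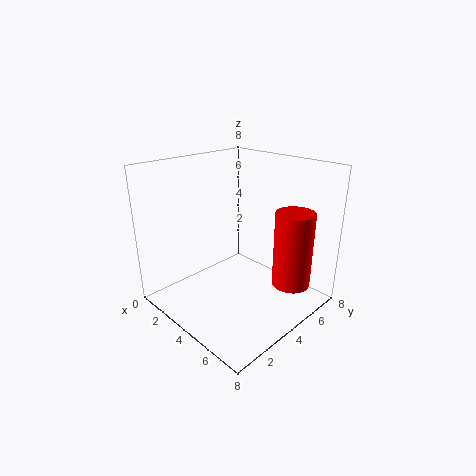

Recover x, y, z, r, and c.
x = 7; y = 5; z = 2; r = 1; c = 'red'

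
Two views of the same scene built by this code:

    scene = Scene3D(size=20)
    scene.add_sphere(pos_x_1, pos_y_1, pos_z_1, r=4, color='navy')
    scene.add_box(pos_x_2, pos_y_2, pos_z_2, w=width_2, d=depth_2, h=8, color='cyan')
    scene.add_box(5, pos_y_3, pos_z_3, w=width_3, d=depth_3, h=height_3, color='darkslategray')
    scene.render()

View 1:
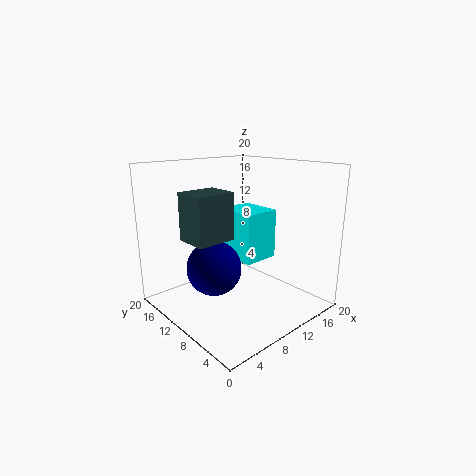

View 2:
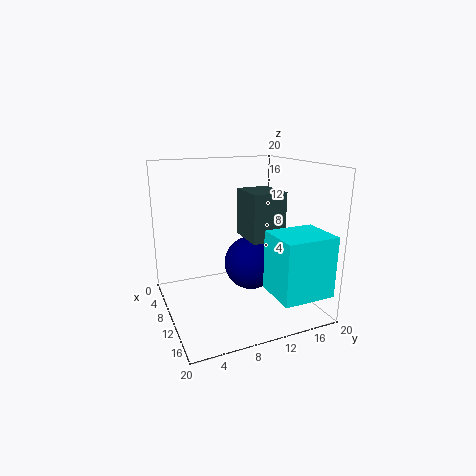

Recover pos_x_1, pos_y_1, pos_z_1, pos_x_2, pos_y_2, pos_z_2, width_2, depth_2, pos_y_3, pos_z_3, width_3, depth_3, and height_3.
pos_x_1 = 8, pos_y_1 = 13, pos_z_1 = 5, pos_x_2 = 14, pos_y_2 = 12, pos_z_2 = 4, width_2 = 6, depth_2 = 7, pos_y_3 = 12, pos_z_3 = 9, width_3 = 6, depth_3 = 5, height_3 = 7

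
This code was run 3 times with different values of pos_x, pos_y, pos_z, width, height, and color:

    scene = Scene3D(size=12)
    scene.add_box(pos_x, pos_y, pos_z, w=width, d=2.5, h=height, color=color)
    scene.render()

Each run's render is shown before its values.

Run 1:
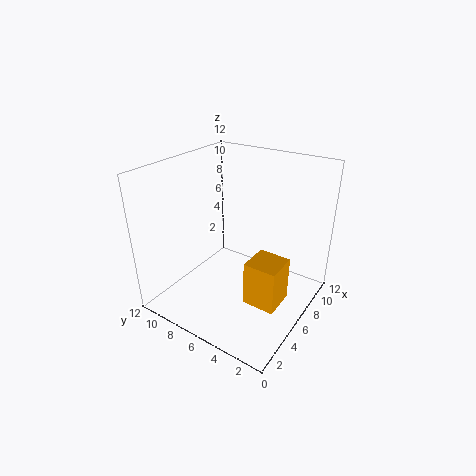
pos_x = 3; pos_y = 1; pos_z = 2.5; width = 2.5; height = 3.5; color = 'orange'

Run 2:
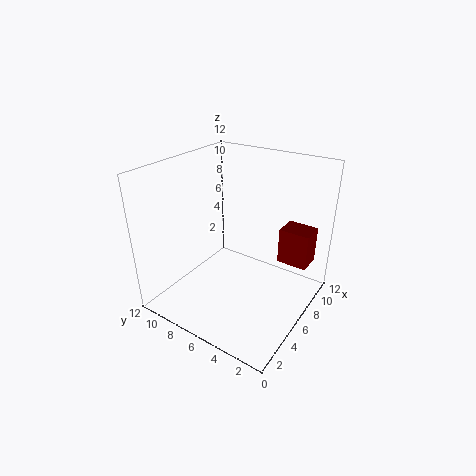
pos_x = 7.5; pos_y = 0.5; pos_z = 4; width = 2; height = 3; color = 'maroon'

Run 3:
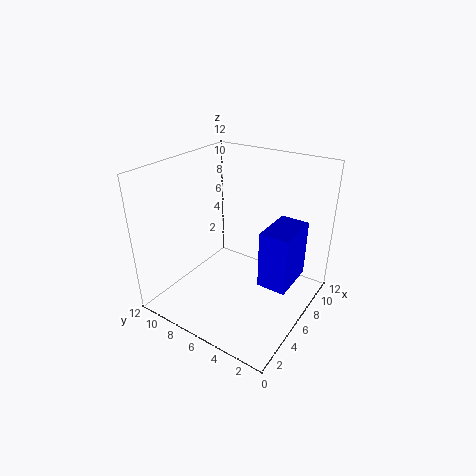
pos_x = 6; pos_y = 1.5; pos_z = 2; width = 4; height = 5; color = 'blue'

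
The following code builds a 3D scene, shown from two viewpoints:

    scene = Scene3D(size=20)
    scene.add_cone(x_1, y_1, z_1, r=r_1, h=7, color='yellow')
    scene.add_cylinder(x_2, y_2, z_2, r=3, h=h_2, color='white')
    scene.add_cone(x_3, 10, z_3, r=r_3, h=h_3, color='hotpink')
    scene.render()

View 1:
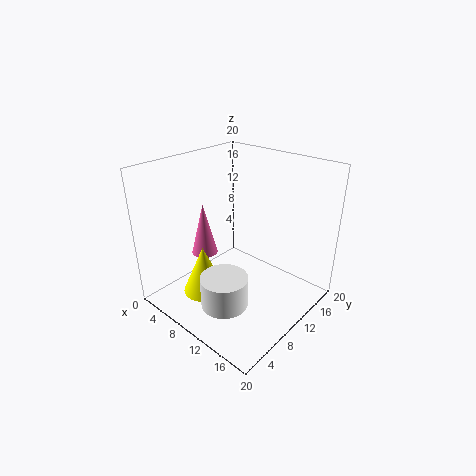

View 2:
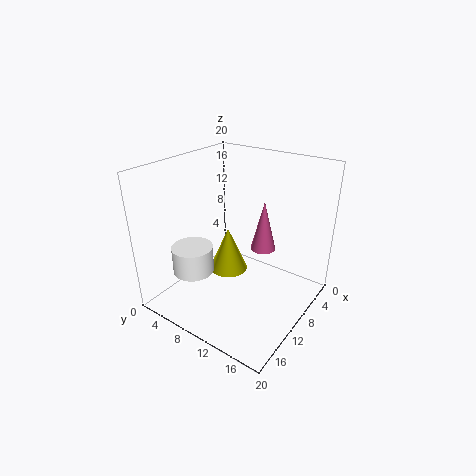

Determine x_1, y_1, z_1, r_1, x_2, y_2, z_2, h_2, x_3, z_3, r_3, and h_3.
x_1 = 7
y_1 = 6
z_1 = 2
r_1 = 3
x_2 = 13
y_2 = 4
z_2 = 4
h_2 = 4
x_3 = 3
z_3 = 5
r_3 = 2
h_3 = 8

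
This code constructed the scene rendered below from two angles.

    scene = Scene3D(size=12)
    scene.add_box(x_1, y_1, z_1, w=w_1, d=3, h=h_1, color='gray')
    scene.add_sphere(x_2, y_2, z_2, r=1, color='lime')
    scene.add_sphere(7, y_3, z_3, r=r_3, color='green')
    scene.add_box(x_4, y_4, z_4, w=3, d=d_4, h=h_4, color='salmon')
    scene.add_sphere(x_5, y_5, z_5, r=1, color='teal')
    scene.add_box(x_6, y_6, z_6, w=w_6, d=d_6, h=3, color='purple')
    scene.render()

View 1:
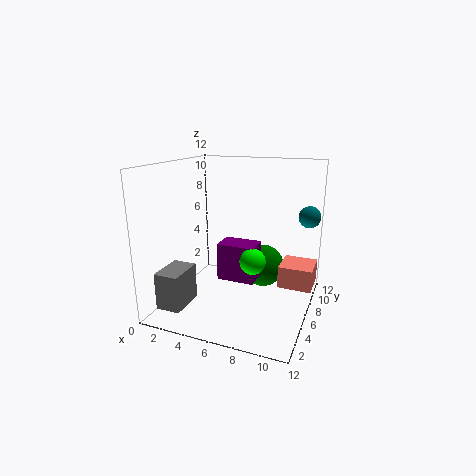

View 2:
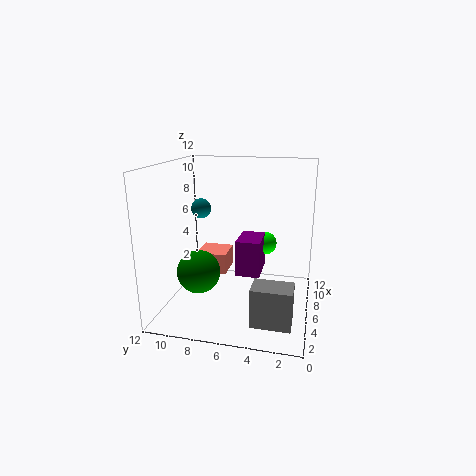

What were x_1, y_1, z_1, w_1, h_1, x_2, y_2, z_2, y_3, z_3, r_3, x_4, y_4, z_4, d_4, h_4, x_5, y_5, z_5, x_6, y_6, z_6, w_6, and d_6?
x_1 = 1; y_1 = 1; z_1 = 1; w_1 = 2; h_1 = 3; x_2 = 8; y_2 = 4; z_2 = 5; y_3 = 10; z_3 = 2; r_3 = 2; x_4 = 9; y_4 = 8; z_4 = 1; d_4 = 3; h_4 = 2; x_5 = 11; y_5 = 11; z_5 = 7; x_6 = 5; y_6 = 4; z_6 = 3; w_6 = 3; d_6 = 2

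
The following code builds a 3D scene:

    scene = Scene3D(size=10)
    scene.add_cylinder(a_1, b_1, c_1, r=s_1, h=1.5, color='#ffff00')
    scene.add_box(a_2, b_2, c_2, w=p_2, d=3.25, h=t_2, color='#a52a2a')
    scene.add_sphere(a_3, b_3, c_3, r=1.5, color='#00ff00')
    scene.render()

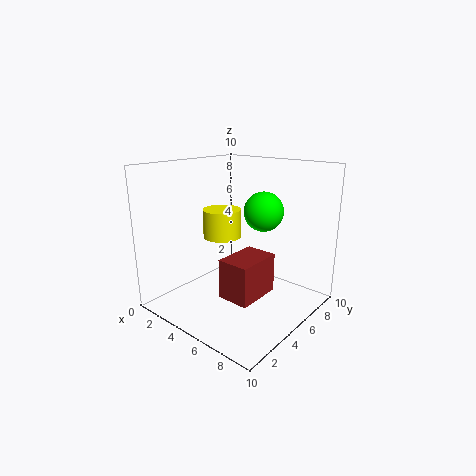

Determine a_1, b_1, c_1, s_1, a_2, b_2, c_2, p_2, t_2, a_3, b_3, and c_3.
a_1 = 7.25; b_1 = 1; c_1 = 6.75; s_1 = 1; a_2 = 5; b_2 = 3; c_2 = 1.25; p_2 = 2.25; t_2 = 2.75; a_3 = 5; b_3 = 8; c_3 = 6.25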